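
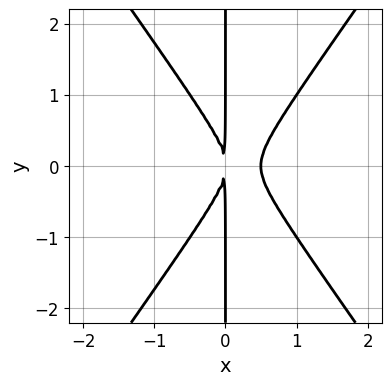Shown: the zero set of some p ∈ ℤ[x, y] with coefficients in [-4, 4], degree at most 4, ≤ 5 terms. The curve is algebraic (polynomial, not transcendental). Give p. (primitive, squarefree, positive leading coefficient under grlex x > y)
2*x^3 - x*y^2 - x^2

First, degree: no degree-2 curve has this shape, so deg p = 3.
Then, symmetries: it's symmetric under y → −y, forcing even powers of y.
Next, from the visible intercepts: the visible y-axis segment lies entirely on the curve.
Finally, putting this together gives p.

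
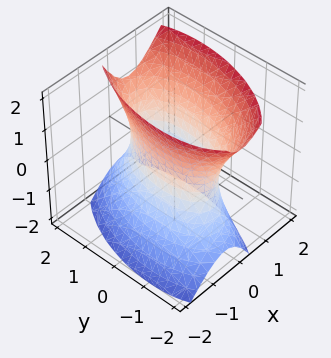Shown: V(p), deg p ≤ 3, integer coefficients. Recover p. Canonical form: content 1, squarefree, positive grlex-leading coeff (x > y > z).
1. deg p = 2.
2. From the axis intercepts and sections: it misses every integer gridline on the z-axis.
3. These observations pin down the coefficients.

3*x^2 - x*y - x*z + y^2 - z^2 - 2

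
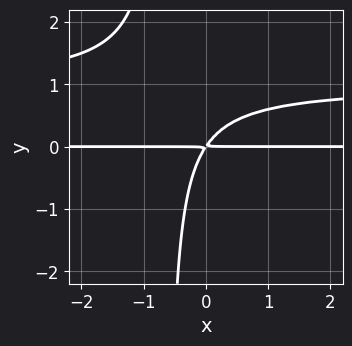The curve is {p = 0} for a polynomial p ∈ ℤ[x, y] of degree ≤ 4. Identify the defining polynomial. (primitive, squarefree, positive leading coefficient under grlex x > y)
Degree: a generic line meets the curve in up to 3 points, so deg p = 3.
Against the integer gridlines: the visible x-axis segment lies entirely on the curve.
Putting this together gives p.

3*x*y^2 - 3*x*y + 2*y^2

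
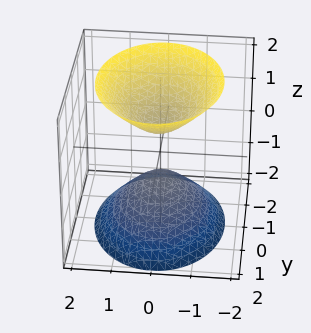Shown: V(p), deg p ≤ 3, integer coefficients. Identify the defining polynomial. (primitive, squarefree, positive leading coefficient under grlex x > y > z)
1. There are 2 components.
2. Degree: two separate bowl-shaped sheets opening away from each other; a quadric, so deg p = 2.
3. Symmetries: mirror symmetry x ↦ −x ⇒ only even powers of x; mirror symmetry z ↦ −z ⇒ only even powers of z; mirror symmetry y ↦ −y ⇒ only even powers of y.
4. Observable constraints: the surface avoids every integer y-axis point in the box; the surface avoids every integer x-axis point in the box.
5. The integer polynomial consistent with all of this is the stated p.

3*x^2 + 2*y^2 - 2*z^2 + 1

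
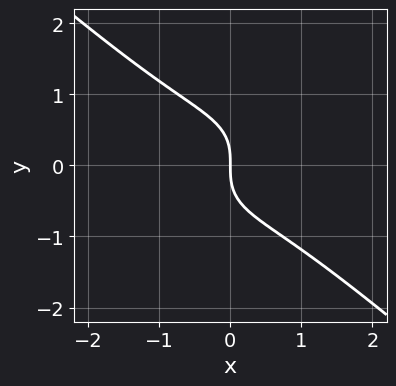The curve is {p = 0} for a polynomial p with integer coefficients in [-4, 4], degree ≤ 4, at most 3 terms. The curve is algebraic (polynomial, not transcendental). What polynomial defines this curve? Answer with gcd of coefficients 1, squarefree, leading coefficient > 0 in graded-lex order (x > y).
2*x^3 + 3*y^3 + 3*x

Degree: a generic line meets the curve in up to 3 points, so deg p = 3.
Reading off the gridlines: it crosses the x-axis at the gridline x = 0; it crosses the y-axis at the gridline y = 0.
These observations pin down the coefficients.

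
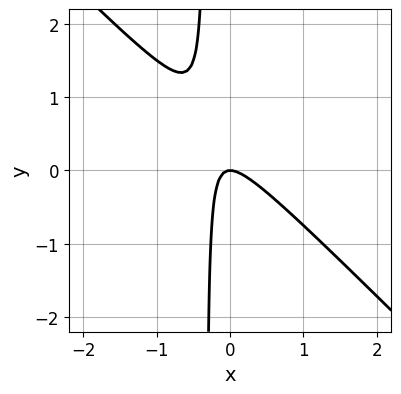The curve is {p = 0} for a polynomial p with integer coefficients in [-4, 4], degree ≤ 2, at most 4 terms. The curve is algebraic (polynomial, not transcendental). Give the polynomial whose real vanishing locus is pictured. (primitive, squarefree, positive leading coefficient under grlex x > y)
First, deg p = 2.
Then, reading off the gridlines: it crosses the y-axis at the gridline y = 0; one x-axis crossing is at x = 0.
Finally, putting this together gives p.

3*x^2 + 3*x*y + y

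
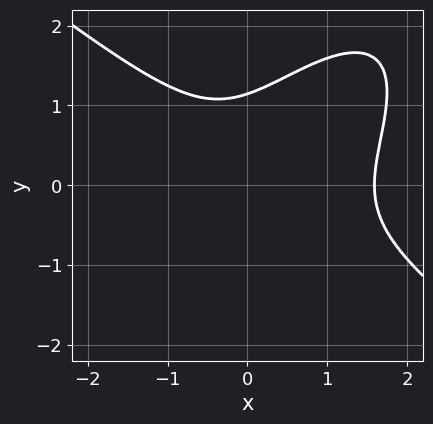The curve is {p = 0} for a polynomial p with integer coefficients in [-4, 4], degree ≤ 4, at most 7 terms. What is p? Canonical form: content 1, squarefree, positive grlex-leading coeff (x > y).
2*x^3 - 2*x*y^2 + 2*y^3 - 2*x^2 - 3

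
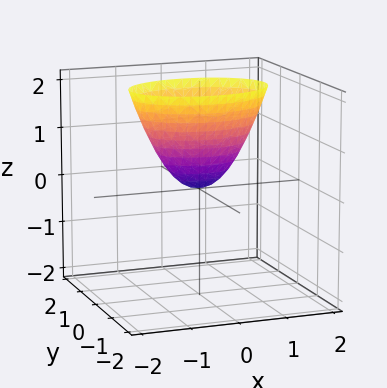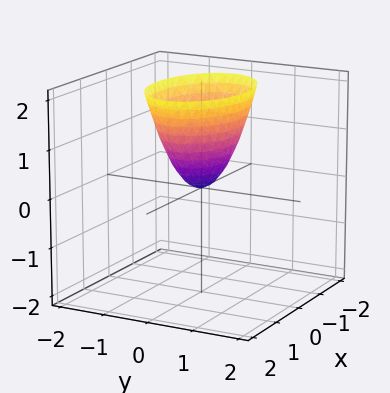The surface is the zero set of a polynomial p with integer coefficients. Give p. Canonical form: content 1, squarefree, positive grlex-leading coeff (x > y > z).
The degree is 2 — a single bowl opening along one axis; a quadric.
Symmetries: it's symmetric under y → −y, forcing even powers of y; it's symmetric under x → −x, forcing even powers of x.
Observable constraints: one x-axis crossing is at x = 0; it crosses the z-axis at the gridline z = 0; it crosses the y-axis at the gridline y = 0.
Assembling these constraints gives the stated polynomial.

x^2 + 2*y^2 - z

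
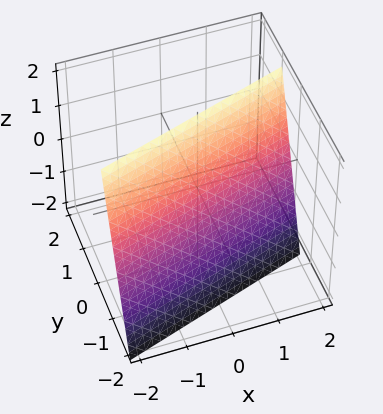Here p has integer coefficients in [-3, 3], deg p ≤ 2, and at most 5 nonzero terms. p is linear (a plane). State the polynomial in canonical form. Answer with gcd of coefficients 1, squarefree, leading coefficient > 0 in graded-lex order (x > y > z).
First, the degree is 1 — every cross-section is a straight line — this is a plane.
Then, from the axis intercepts and sections: it crosses the x-axis at the gridline x = 2; it crosses the z-axis at the gridline z = 2.
Finally, fitting integer coefficients to these (and the overall shape) gives p.

x - 3*y + z - 2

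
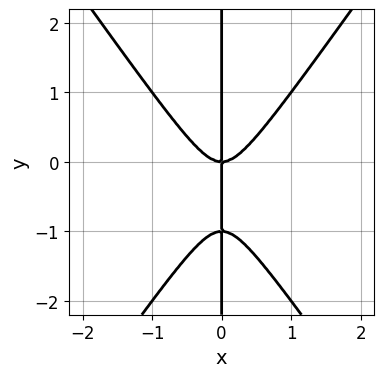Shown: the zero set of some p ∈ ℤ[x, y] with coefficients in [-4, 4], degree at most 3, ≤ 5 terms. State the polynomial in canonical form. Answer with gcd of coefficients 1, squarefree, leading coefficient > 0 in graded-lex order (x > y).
Degree: no degree-2 curve has this shape, so deg p = 3.
Against the integer gridlines: the visible y-axis segment lies entirely on the curve; one x-axis crossing is at x = 0.
These observations pin down the coefficients.

2*x^3 - x*y^2 - x*y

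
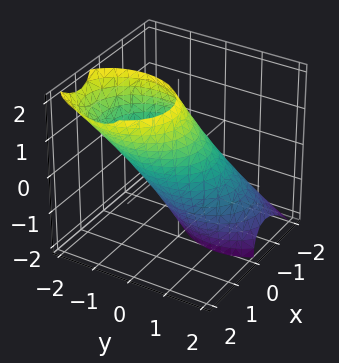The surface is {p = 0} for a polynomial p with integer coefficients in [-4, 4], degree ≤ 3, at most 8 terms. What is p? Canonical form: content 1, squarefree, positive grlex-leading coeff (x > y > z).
1. Degree: no degree-1 surface has this shape, so deg p = 2.
2. Observable constraints: the x-axis gridline crossings are at x ∈ {-1, 1}.
3. These observations pin down the coefficients.

3*x^2 - 3*x*z + 2*y^2 + 2*y*z + z^2 - 3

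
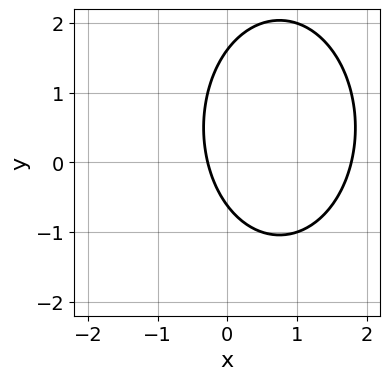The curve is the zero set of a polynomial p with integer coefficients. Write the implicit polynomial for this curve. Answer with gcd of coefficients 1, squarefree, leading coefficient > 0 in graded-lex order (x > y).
(a) Degree: no degree-1 curve has this shape, so deg p = 2.
(b) Putting this together gives p.

2*x^2 + y^2 - 3*x - y - 1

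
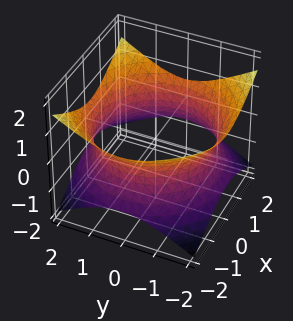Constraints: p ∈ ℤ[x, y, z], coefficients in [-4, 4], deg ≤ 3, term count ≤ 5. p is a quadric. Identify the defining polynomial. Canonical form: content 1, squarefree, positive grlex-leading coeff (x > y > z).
(a) The degree is 2 — one connected sheet with a waist; a quadric.
(b) Symmetries: it's symmetric under z → −z, forcing even powers of z; rotational symmetry about the z-axis ⇒ p depends on x, y only through x² + y².
(c) Observable constraints: a circular section at z = 0 has radius between 1 and 2; the surface avoids every integer z-axis point in the box.
(d) Matching integer coefficients to the picture gives p.

x^2 + y^2 - 2*z^2 - 3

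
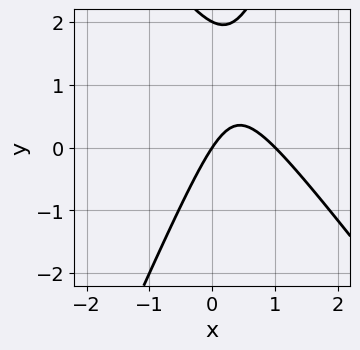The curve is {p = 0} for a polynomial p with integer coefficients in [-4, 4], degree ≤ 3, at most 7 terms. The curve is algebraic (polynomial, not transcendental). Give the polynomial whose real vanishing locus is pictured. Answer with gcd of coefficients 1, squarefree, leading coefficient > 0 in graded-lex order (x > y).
1. Degree: a generic line meets the curve in up to 2 points, so deg p = 2.
2. Against the integer gridlines: among the integer gridlines, it crosses the x-axis at x ∈ {0, 1}; among the integer gridlines, it crosses the y-axis at y ∈ {0, 2}.
3. Fitting integer coefficients to these (and the overall shape) gives p.

3*x^2 + x*y - y^2 - 3*x + 2*y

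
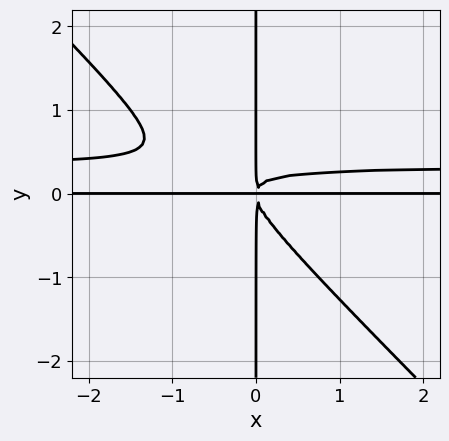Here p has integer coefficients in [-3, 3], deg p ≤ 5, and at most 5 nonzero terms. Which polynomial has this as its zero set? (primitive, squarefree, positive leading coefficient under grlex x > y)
3*x^2*y^2 + 3*x*y^3 - x^2*y

(a) deg p = 4. The shape is more complex than any degree-3 curve.
(b) From the visible intercepts: every point of the x-axis in the box is on the curve; the visible y-axis segment lies entirely on the curve.
(c) Putting this together gives p.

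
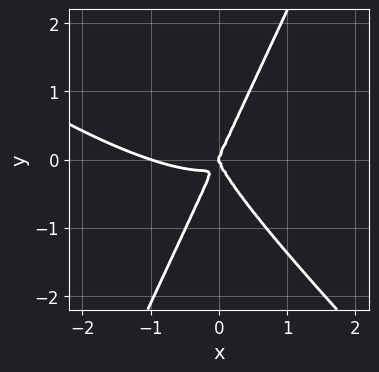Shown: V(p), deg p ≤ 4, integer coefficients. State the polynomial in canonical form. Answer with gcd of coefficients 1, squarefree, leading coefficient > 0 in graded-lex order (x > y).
Degree: a generic line meets the curve in up to 4 points, so deg p = 4.
From the axis intercepts and sections: one y-axis crossing is at y = 0; the x-axis gridline crossings are at x ∈ {-1, 0}.
Together with the visible shape, these determine p as stated.

x^4 + 3*x^3*y + 3*x^2*y^2 - y^4 + x^3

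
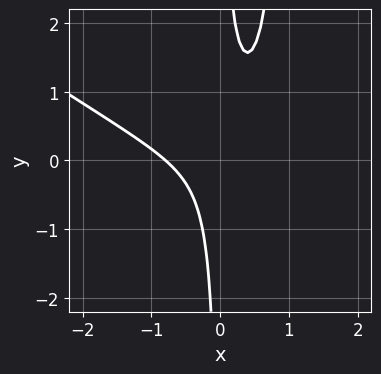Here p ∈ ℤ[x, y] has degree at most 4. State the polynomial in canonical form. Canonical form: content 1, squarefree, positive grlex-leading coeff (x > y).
(a) Degree: no degree-2 curve has this shape, so deg p = 3.
(b) Observable constraints: no y-intercept at any integer in the box.
(c) Matching integer coefficients to the picture gives p.

2*x^3 + 3*x^2*y - 3*x*y + 1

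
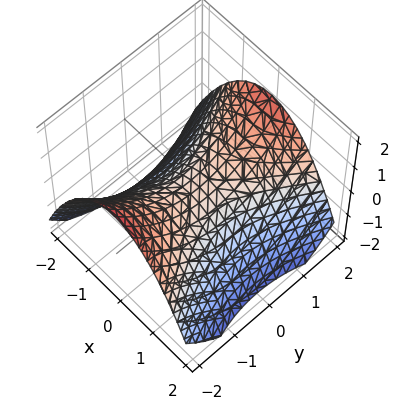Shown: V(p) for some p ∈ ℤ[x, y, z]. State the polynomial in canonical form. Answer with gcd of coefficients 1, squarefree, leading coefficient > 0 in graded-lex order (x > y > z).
First, degree: a saddle surface; a quadric, so deg p = 2.
Next, symmetries: it's symmetric under y → −y, forcing even powers of y; mirror symmetry x ↦ −x ⇒ only even powers of x.
Next, against the integer gridlines: it meets the z-axis at z = 0 (among the integer gridlines); one y-axis crossing is at y = 0.
Finally, together with the visible shape, these determine p as stated.

2*x^2 - y^2 + 3*z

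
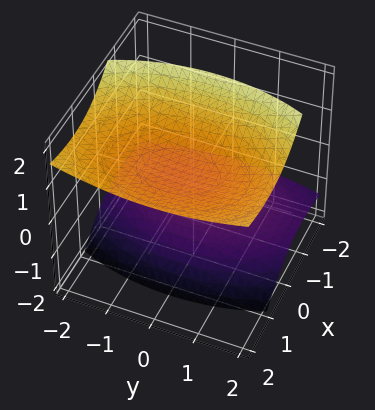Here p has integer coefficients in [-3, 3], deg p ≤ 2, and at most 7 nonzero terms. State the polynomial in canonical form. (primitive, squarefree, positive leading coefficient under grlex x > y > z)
(a) The picture has 2 separate pieces.
(b) The degree is 2 — a generic line meets the surface in up to 2 points.
(c) From the axis intercepts and sections: the surface avoids every integer y-axis point in the box; no x-intercept at any integer in the box; the z-axis gridline crossings are at z ∈ {-1, 1}.
(d) The integer polynomial consistent with all of this is the stated p.

2*x^2 - 3*x*z + y^2 - 3*z^2 + 3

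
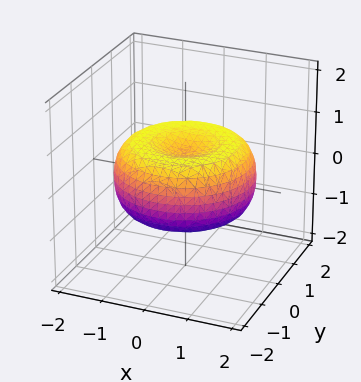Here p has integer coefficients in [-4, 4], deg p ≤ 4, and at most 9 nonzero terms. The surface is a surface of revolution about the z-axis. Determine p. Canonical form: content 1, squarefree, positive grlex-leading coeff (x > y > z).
x^4 + 2*x^2*y^2 + y^4 - 2*x^2 - 2*y^2 + 3*z^2 - 1

deg p = 4.
Symmetry: every cross-section ⟂ z is a circle, so x, y appear only via x² + y².
Against the integer gridlines: a circular section at z = 0 has radius between 1 and 2.
The integer polynomial consistent with all of this is the stated p.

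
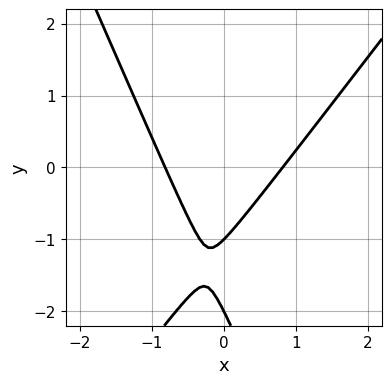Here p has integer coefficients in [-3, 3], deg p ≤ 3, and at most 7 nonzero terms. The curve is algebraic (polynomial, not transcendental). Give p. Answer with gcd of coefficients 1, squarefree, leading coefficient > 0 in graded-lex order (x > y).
3*x^2 - x*y - y^2 - 3*y - 2

deg p = 2. The shape is more complex than any degree-1 curve.
From the visible intercepts: the y-axis gridline crossings are at y ∈ {-2, -1}.
These observations pin down the coefficients.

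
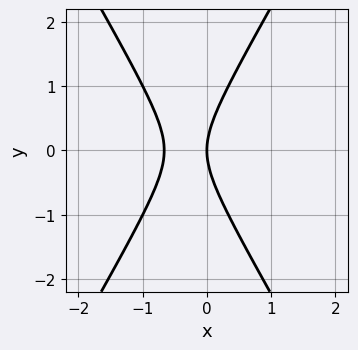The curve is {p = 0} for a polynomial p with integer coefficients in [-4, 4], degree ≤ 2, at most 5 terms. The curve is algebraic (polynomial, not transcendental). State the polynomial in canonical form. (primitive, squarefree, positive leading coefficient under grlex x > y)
3*x^2 - y^2 + 2*x

(a) The degree is 2 — the shape is more complex than any degree-1 curve.
(b) Symmetries: it's symmetric under y → −y, forcing even powers of y.
(c) Against the integer gridlines: it crosses the y-axis at the gridline y = 0; one x-axis crossing is at x = 0.
(d) Putting this together gives p.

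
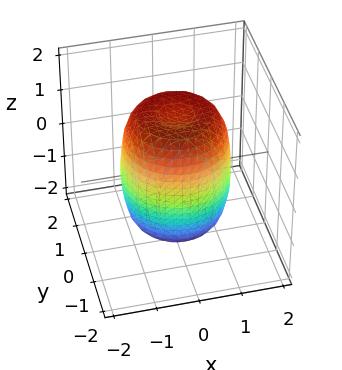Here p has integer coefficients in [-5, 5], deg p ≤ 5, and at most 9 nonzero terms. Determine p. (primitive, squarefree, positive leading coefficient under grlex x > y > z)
2*x^4 + 4*x^2*y^2 + 2*y^4 - 2*x^2 - 2*y^2 + z^2 - 2

First, degree: a generic line meets the surface in up to 4 points, so deg p = 4.
Then, symmetries: the surface is invariant under rotation about z: p = q(x² + y², z).
Then, against the integer gridlines: a circular section at z = 0 has radius between 1 and 2.
Finally, solving for integer coefficients yields p as stated.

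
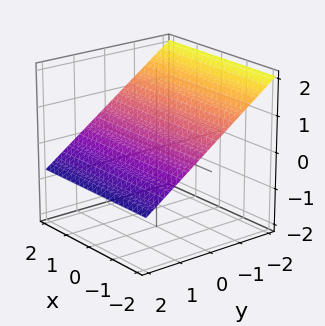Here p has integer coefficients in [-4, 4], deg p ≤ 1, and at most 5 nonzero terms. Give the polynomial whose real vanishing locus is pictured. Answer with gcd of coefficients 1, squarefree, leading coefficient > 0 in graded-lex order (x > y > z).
2*y + 3*z - 2

Degree: every cross-section is a straight line — this is a plane, so deg p = 1.
Checking where it meets the axes: no x-intercept at any integer in the box; it meets the y-axis at y = 1 (among the integer gridlines).
Fitting integer coefficients to these (and the overall shape) gives p.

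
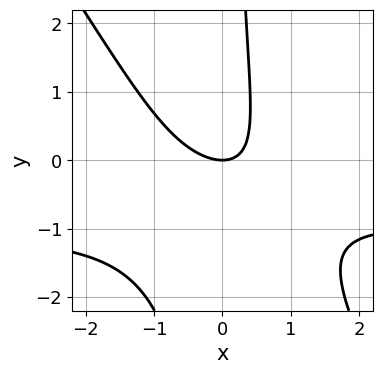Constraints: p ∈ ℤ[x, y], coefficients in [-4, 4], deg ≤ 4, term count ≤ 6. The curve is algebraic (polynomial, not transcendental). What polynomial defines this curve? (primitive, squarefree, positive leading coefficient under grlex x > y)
(a) Degree: the shape is more complex than any degree-2 curve, so deg p = 3.
(b) Checking where it meets the axes: it crosses the x-axis at the gridline x = 0; it crosses the y-axis at the gridline y = 0.
(c) Putting this together gives p.

3*x^2*y + 2*x*y^2 + 3*x^2 + 3*x*y - 3*y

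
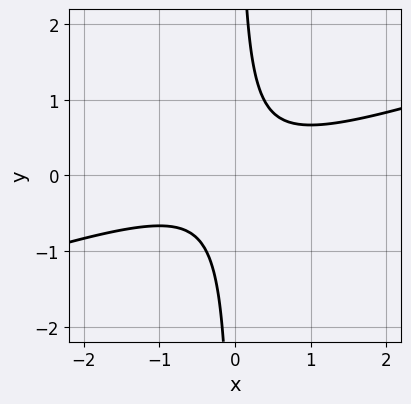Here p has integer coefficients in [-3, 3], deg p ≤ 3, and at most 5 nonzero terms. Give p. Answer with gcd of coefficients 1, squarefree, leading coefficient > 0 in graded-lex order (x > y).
x^2 - 3*x*y + 1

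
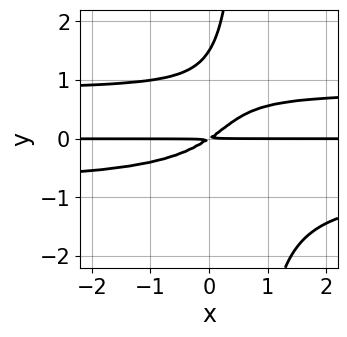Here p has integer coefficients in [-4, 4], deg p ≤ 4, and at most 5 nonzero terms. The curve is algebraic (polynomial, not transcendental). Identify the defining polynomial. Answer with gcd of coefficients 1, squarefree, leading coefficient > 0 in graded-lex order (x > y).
(a) The degree is 4 — no degree-3 curve has this shape.
(b) Checking where it meets the axes: every point of the x-axis in the box is on the curve.
(c) Assembling these constraints gives the stated polynomial.

3*x*y^3 - 2*y^3 - 2*x*y + 3*y^2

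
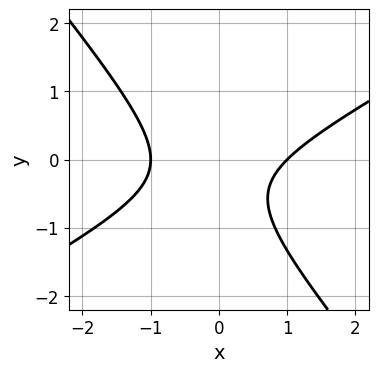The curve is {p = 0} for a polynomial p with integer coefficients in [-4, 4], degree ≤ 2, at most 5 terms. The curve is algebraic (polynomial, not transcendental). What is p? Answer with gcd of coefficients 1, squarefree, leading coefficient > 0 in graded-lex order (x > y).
2*x^2 - 2*x*y - 3*y^2 - 2*y - 2

(a) The degree is 2 — no degree-1 curve has this shape.
(b) Reading off the gridlines: the curve avoids every integer y-axis point in the box; among the integer gridlines, it crosses the x-axis at x ∈ {-1, 1}.
(c) The integer polynomial consistent with all of this is the stated p.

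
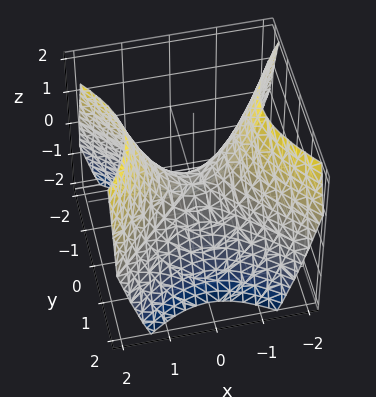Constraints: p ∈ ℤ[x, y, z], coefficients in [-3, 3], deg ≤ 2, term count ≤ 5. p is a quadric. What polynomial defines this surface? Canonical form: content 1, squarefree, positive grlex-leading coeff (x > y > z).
x^2 - y^2 - z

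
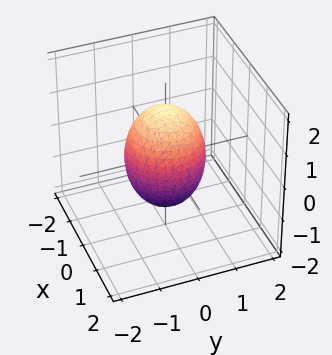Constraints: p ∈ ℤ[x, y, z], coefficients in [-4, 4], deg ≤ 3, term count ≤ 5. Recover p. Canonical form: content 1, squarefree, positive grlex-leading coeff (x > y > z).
2*x^2 + 2*y^2 + z^2 - 2

(a) The degree is 2 — a closed, bounded, convex surface; a quadric.
(b) Symmetries: it's symmetric under z → −z, forcing even powers of z; every cross-section ⟂ z is a circle, so x, y appear only via x² + y².
(c) From the axis intercepts and sections: a circular section at z = -1 has radius between 0 and 1; the y-axis gridline crossings are at y ∈ {-1, 1}.
(d) Fitting integer coefficients to these (and the overall shape) gives p.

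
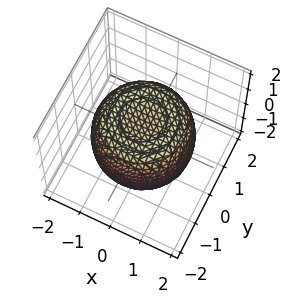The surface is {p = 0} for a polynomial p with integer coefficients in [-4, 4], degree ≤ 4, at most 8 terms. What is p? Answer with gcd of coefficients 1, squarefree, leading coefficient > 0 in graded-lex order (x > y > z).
2*x^4 + 4*x^2*y^2 + 2*y^4 - 3*x^2 - 3*y^2 + 3*z^2 - 3

First, deg p = 4. The shape is more complex than any degree-3 surface.
Next, by symmetry, the surface is invariant under rotation about z: p = q(x² + y², z).
Next, reading off the gridlines: among the integer gridlines, it crosses the z-axis at z ∈ {-1, 1}; a circular section at z = -1 has radius between 1 and 2.
Finally, assembling these constraints gives the stated polynomial.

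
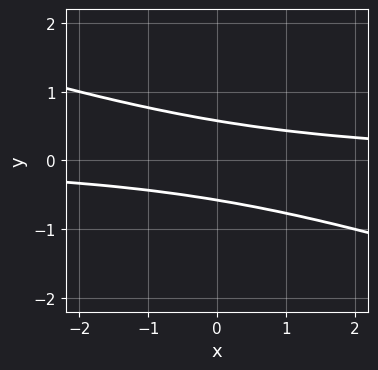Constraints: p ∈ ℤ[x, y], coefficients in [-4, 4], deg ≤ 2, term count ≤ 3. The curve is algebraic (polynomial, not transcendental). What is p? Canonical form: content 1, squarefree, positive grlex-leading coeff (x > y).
x*y + 3*y^2 - 1

1. The degree is 2 — no degree-1 curve has this shape.
2. From the visible intercepts: the curve avoids every integer x-axis point in the box.
3. Solving for integer coefficients yields p as stated.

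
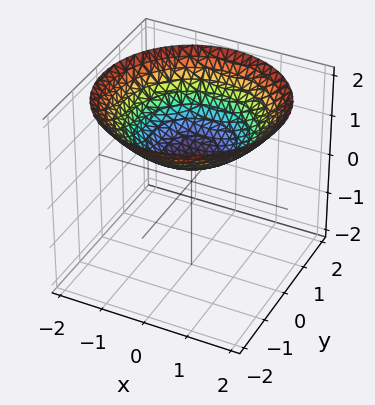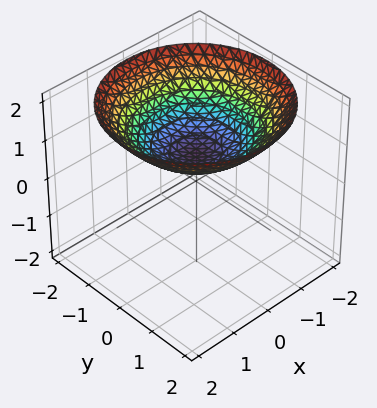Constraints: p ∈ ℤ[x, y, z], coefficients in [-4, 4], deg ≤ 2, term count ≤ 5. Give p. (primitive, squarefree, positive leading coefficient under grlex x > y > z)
x^2 + y^2 - 3*z + 2

1. The degree is 2 — a generic line meets the surface in up to 2 points.
2. By symmetry, the z-axis is an axis of rotation, so x and y enter only as x² + y².
3. From the visible intercepts: a circular section at z = 1 has radius exactly 1; it misses every integer gridline on the x-axis; it misses every integer gridline on the y-axis.
4. Matching integer coefficients to the picture gives p.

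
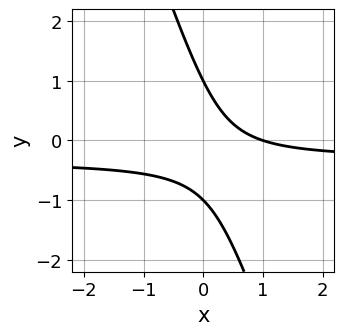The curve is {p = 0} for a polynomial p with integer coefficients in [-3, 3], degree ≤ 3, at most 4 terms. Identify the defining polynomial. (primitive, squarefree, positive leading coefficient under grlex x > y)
3*x*y + y^2 + x - 1

First, deg p = 2. The shape is more complex than any degree-1 curve.
Next, against the integer gridlines: among the integer gridlines, it crosses the y-axis at y ∈ {-1, 1}; one x-axis crossing is at x = 1.
Finally, together with the visible shape, these determine p as stated.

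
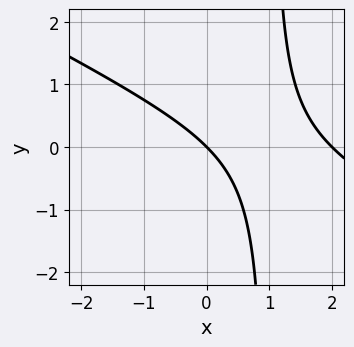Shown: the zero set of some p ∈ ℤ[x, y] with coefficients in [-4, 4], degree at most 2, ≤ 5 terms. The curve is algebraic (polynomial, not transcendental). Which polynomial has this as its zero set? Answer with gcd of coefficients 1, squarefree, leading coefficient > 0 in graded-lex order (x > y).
x^2 + 2*x*y - 2*x - 2*y

First, deg p = 2.
Next, reading off the gridlines: the x-axis gridline crossings are at x ∈ {0, 2}; one y-axis crossing is at y = 0.
Finally, solving for integer coefficients yields p as stated.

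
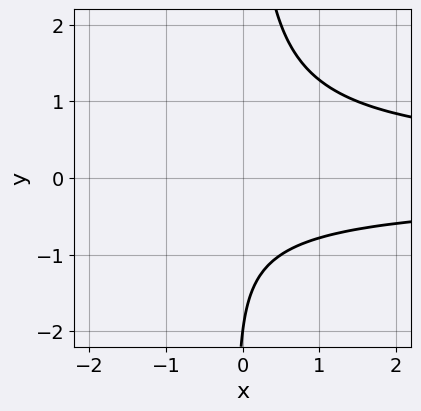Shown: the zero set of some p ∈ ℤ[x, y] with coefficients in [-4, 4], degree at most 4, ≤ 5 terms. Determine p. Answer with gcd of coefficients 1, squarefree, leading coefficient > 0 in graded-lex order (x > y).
2*x*y^2 - y - 2

(a) deg p = 3.
(b) Checking where it meets the axes: it misses every integer gridline on the x-axis; it meets the y-axis at y = -2 (among the integer gridlines).
(c) Together with the visible shape, these determine p as stated.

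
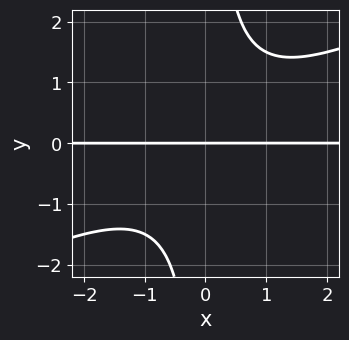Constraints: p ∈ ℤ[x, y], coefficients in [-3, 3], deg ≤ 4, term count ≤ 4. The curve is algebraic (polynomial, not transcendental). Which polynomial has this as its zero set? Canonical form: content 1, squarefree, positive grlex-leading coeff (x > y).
The degree is 3 — a generic line meets the curve in up to 3 points.
From the visible intercepts: one y-axis crossing is at y = 0; the visible x-axis segment lies entirely on the curve.
Assembling these constraints gives the stated polynomial.

x^2*y - 2*x*y^2 + 2*y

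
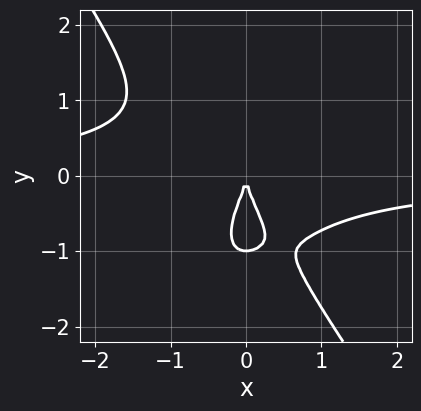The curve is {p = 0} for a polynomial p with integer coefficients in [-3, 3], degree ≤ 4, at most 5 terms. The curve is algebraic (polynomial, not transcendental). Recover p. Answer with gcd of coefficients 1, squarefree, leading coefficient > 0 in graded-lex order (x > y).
3*x^3*y + y^4 + x^2*y + y^3 + 3*x^2

First, degree: no degree-3 curve has this shape, so deg p = 4.
Then, reading off the gridlines: the y-axis gridline crossings are at y ∈ {-1, 0}; one x-axis crossing is at x = 0.
Finally, solving for integer coefficients yields p as stated.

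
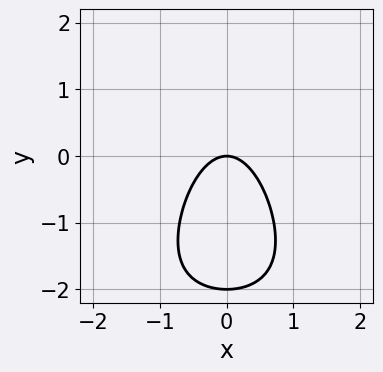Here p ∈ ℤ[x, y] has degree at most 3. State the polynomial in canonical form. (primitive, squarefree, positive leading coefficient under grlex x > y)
(a) The degree is 3 — a generic line meets the curve in up to 3 points.
(b) Symmetries: the x ↦ −x reflection is a symmetry, so x appears only in even powers.
(c) Observable constraints: the y-axis gridline crossings are at y ∈ {-2, 0}; one x-axis crossing is at x = 0.
(d) Putting this together gives p.

x^2*y + 3*x^2 + y^2 + 2*y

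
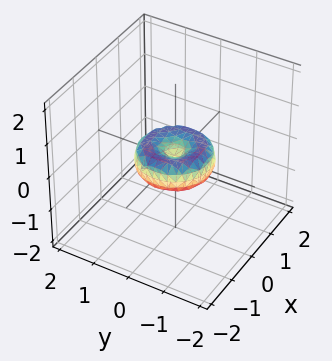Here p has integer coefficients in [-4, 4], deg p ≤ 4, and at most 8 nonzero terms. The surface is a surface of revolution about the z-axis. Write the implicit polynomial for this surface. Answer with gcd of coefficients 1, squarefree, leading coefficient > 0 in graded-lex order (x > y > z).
(a) Degree: a generic line meets the surface in up to 4 points, so deg p = 4.
(b) Symmetries: the surface is invariant under rotation about z: p = q(x² + y², z).
(c) From the visible intercepts: a circular section at z = 0 has radius exactly 1; among the integer gridlines, it crosses the x-axis at x ∈ {-1, 0, 1}; it meets the z-axis at z = 0 (among the integer gridlines); among the integer gridlines, it crosses the y-axis at y ∈ {-1, 0, 1}.
(d) The integer polynomial consistent with all of this is the stated p.

2*x^4 + 4*x^2*y^2 + 2*y^4 - 2*x^2 - 2*y^2 + 3*z^2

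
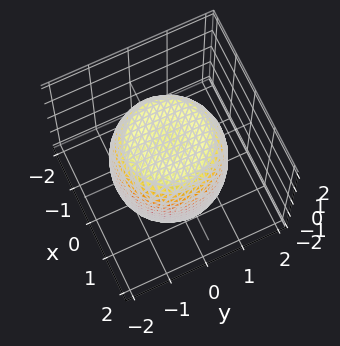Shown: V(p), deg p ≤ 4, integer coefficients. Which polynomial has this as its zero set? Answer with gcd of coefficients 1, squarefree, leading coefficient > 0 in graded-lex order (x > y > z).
deg p = 4.
Symmetry: the z-axis is an axis of rotation, so x and y enter only as x² + y².
Checking where it meets the axes: a circular section at z = 0 has radius between 1 and 2.
Matching integer coefficients to the picture gives p.

x^4 + 2*x^2*y^2 + y^4 - x^2 - y^2 + z^2 - 2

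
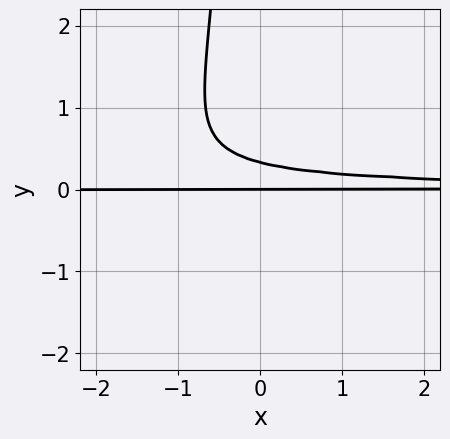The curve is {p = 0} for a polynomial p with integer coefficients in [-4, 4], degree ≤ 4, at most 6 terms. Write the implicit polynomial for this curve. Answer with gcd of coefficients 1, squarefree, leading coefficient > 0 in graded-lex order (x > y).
deg p = 4.
Against the integer gridlines: every point of the x-axis in the box is on the curve; it crosses the y-axis at the gridline y = 0.
Fitting integer coefficients to these (and the overall shape) gives p.

x*y^3 + 2*x*y^2 + 3*y^2 - y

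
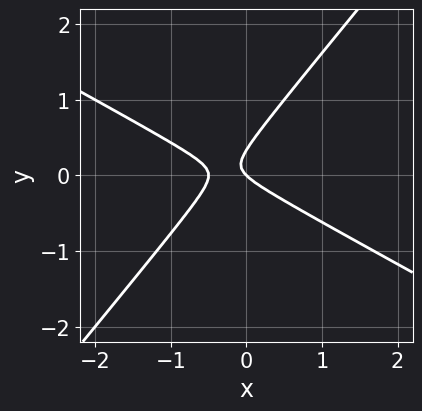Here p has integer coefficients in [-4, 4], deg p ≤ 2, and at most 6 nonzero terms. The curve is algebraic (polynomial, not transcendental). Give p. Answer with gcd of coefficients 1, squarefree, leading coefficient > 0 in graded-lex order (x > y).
2*x^2 + 2*x*y - 3*y^2 + x + y

1. deg p = 2.
2. From the visible intercepts: one y-axis crossing is at y = 0; it crosses the x-axis at the gridline x = 0.
3. These observations pin down the coefficients.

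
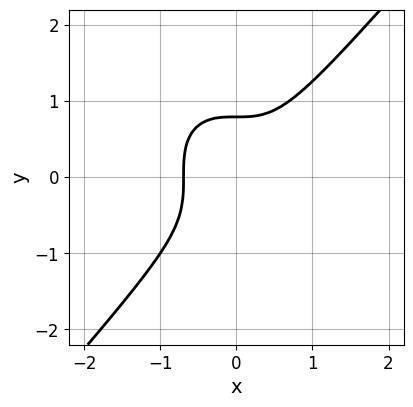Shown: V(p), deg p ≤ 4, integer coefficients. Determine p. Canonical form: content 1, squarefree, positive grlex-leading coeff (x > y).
First, degree: no degree-2 curve has this shape, so deg p = 3.
Finally, solving for integer coefficients yields p as stated.

3*x^3 - 2*y^3 + 1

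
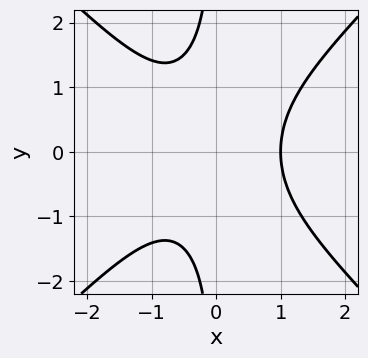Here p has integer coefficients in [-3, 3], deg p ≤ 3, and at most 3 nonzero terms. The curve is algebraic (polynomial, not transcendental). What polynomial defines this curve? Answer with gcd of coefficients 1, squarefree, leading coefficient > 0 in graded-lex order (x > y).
(a) deg p = 3. No degree-2 curve has this shape.
(b) Symmetries: mirror symmetry y ↦ −y ⇒ only even powers of y.
(c) Against the integer gridlines: no y-intercept at any integer in the box; it crosses the x-axis at the gridline x = 1.
(d) The integer polynomial consistent with all of this is the stated p.

x^3 - x*y^2 - 1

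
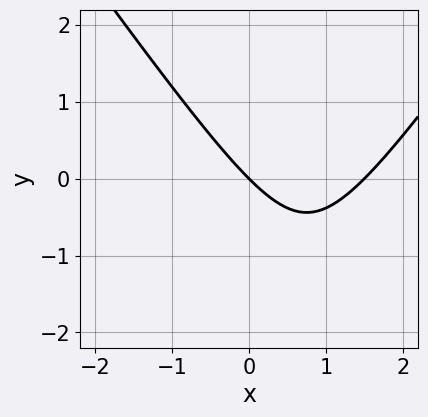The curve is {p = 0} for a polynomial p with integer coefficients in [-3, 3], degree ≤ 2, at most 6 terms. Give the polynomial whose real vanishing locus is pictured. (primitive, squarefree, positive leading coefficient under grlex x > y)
2*x^2 - y^2 - 3*x - 3*y

(a) deg p = 2.
(b) From the visible intercepts: one y-axis crossing is at y = 0; one x-axis crossing is at x = 0.
(c) Together with the visible shape, these determine p as stated.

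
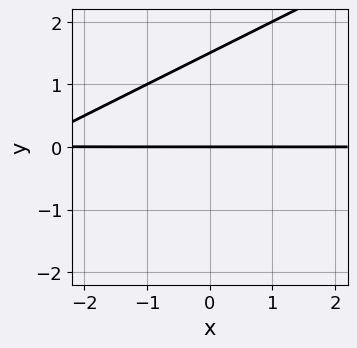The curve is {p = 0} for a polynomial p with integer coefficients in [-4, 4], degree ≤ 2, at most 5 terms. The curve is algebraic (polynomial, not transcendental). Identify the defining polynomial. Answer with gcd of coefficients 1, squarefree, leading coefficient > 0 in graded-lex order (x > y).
x*y - 2*y^2 + 3*y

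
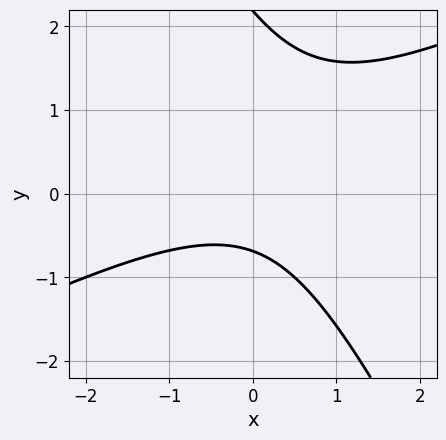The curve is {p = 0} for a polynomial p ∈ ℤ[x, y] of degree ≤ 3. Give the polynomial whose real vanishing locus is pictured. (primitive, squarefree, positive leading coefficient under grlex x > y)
2*x^2 - 3*x*y - 2*y^2 + 3*y + 3

First, degree: the shape is more complex than any degree-1 curve, so deg p = 2.
Then, observable constraints: it misses every integer gridline on the x-axis.
Finally, together with the visible shape, these determine p as stated.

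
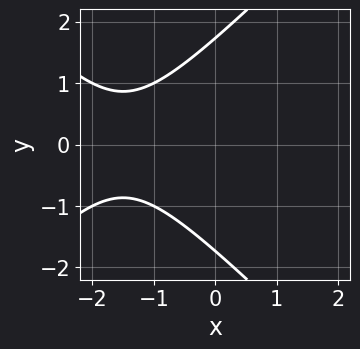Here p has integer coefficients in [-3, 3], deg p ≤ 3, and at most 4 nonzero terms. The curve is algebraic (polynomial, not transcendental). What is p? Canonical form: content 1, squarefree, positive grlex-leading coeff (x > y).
First, deg p = 2.
Next, symmetries: it's symmetric under y → −y, forcing even powers of y.
Then, from the axis intercepts and sections: the curve avoids every integer x-axis point in the box.
Finally, fitting integer coefficients to these (and the overall shape) gives p.

x^2 - y^2 + 3*x + 3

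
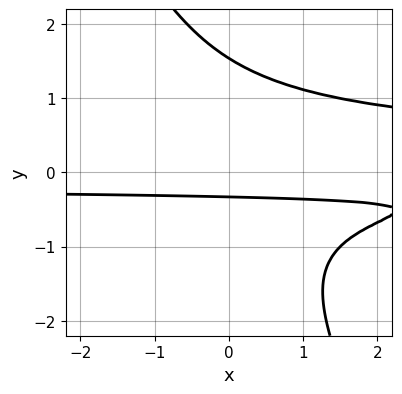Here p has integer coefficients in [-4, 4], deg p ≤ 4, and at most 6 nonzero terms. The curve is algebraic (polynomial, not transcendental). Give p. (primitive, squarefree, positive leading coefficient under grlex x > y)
2*x*y^3 + y^4 - 3*y - 1

First, the degree is 4 — a generic line meets the curve in up to 4 points.
Next, from the axis intercepts and sections: no x-intercept at any integer in the box.
Finally, solving for integer coefficients yields p as stated.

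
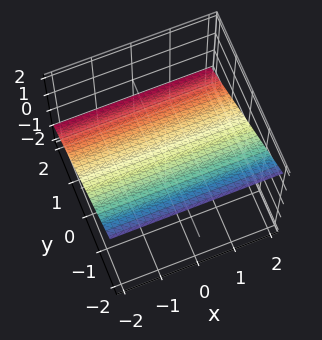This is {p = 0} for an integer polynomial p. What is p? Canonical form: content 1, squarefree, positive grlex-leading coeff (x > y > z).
2*y + 3*z - 2

(a) The degree is 1 — every cross-section is a straight line — this is a plane.
(b) From the visible intercepts: it misses every integer gridline on the x-axis; one y-axis crossing is at y = 1.
(c) Together with the visible shape, these determine p as stated.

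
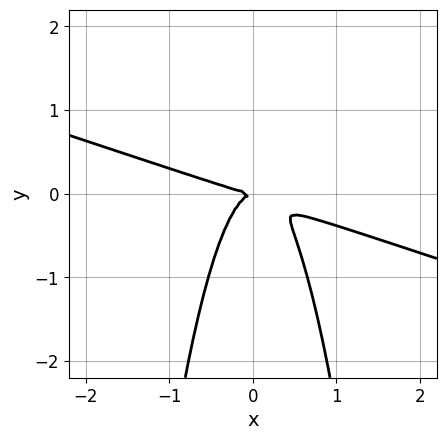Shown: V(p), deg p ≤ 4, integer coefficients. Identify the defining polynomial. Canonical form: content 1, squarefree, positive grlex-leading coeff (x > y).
1. The degree is 3 — no degree-2 curve has this shape.
2. From the axis intercepts and sections: it meets the y-axis at y = 0 (among the integer gridlines); it crosses the x-axis at the gridline x = 0.
3. The integer polynomial consistent with all of this is the stated p.

x^3 + 3*x^2*y + y^2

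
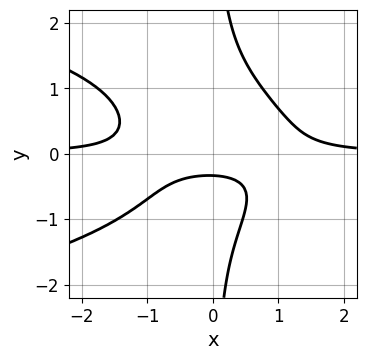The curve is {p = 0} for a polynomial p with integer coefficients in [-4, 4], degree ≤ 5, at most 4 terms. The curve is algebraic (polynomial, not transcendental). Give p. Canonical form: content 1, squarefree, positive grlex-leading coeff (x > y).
(a) The degree is 4 — no degree-3 curve has this shape.
(b) Reading off the gridlines: no x-intercept at any integer in the box.
(c) These observations pin down the coefficients.

3*x*y^3 + 3*x^2*y - 3*y - 1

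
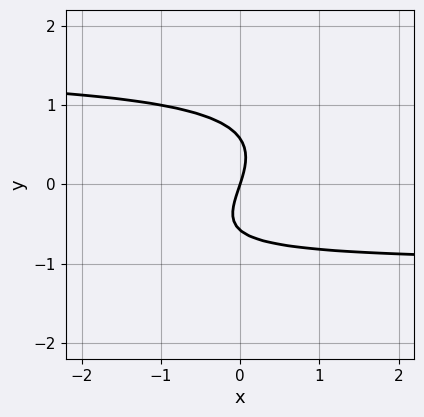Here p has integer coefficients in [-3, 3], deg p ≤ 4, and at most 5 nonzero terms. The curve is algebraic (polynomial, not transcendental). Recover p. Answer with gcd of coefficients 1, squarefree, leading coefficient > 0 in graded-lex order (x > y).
The degree is 3 — no degree-2 curve has this shape.
Reading off the gridlines: it crosses the x-axis at the gridline x = 0; it crosses the y-axis at the gridline y = 0.
Together with the visible shape, these determine p as stated.

2*x*y^2 - 3*y^3 - x*y - 3*x + y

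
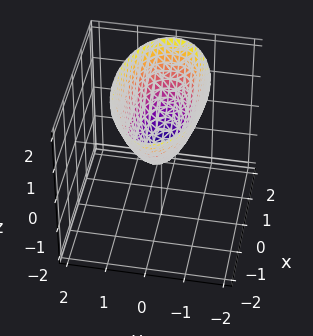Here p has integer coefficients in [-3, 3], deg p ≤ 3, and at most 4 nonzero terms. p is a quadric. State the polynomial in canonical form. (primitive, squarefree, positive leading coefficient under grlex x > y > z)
x^2 + 3*y^2 - 2*z

(a) Degree: a single bowl opening along one axis; a quadric, so deg p = 2.
(b) Symmetries: the x ↦ −x reflection is a symmetry, so x appears only in even powers; mirror symmetry y ↦ −y ⇒ only even powers of y.
(c) Checking where it meets the axes: it meets the x-axis at x = 0 (among the integer gridlines); one z-axis crossing is at z = 0.
(d) Matching integer coefficients to the picture gives p.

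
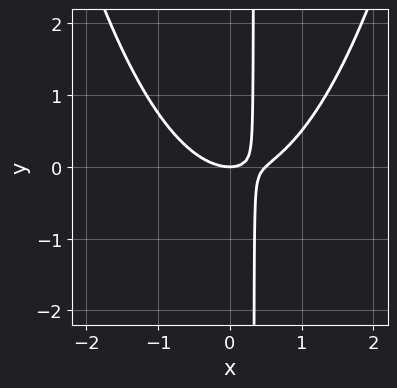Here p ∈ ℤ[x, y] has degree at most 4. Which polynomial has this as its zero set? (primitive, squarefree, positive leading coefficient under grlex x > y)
2*x^3 - x^2 - 3*x*y + y

1. Degree: a generic line meets the curve in up to 3 points, so deg p = 3.
2. Checking where it meets the axes: it meets the y-axis at y = 0 (among the integer gridlines); it crosses the x-axis at the gridline x = 0.
3. Assembling these constraints gives the stated polynomial.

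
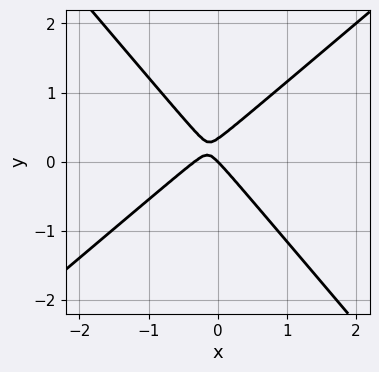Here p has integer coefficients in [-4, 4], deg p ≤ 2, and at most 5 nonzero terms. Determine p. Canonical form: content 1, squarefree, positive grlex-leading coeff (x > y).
The degree is 2 — no degree-1 curve has this shape.
Observable constraints: it meets the x-axis at x = 0 (among the integer gridlines); one y-axis crossing is at y = 0.
Matching integer coefficients to the picture gives p.

3*x^2 - x*y - 3*y^2 + x + y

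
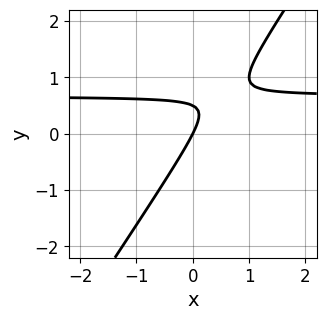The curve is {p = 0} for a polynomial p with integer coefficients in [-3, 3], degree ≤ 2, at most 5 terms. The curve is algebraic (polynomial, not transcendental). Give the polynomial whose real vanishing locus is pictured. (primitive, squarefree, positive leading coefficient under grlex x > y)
(a) The degree is 2 — the shape is more complex than any degree-1 curve.
(b) From the axis intercepts and sections: it crosses the y-axis at the gridline y = 0; it meets the x-axis at x = 0 (among the integer gridlines).
(c) These observations pin down the coefficients.

3*x*y - 2*y^2 - 2*x + y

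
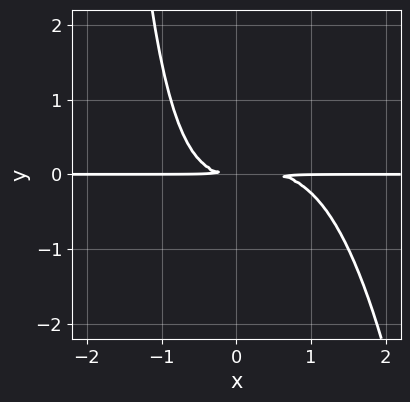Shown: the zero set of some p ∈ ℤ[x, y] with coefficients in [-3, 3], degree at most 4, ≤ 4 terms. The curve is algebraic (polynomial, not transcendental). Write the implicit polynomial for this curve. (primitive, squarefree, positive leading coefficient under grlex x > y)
2*x^3*y - x^2*y + x*y^2 + 3*y^2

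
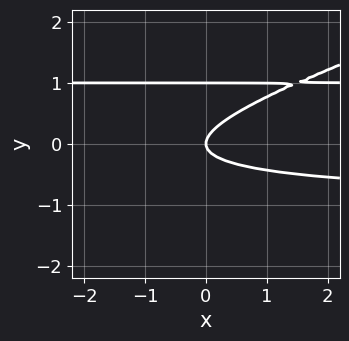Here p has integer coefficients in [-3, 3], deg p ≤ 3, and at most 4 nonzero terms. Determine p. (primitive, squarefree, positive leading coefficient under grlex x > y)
x*y^2 - 3*y^3 + 3*y^2 - x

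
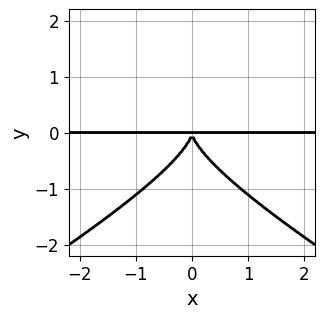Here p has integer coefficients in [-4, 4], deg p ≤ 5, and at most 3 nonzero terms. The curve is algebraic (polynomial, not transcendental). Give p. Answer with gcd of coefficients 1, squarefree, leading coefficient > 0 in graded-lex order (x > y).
x^2*y^2 - 3*y^4 - 3*x^2*y

deg p = 4.
Symmetries: the x ↦ −x reflection is a symmetry, so x appears only in even powers.
Reading off the gridlines: the visible x-axis segment lies entirely on the curve.
Fitting integer coefficients to these (and the overall shape) gives p.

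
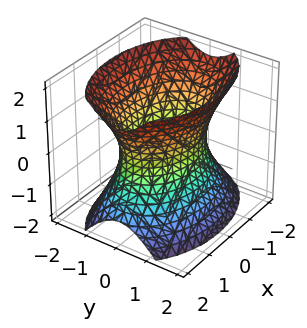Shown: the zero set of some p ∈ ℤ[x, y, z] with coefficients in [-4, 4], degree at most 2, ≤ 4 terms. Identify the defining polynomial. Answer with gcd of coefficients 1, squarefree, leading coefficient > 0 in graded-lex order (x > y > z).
deg p = 2.
Symmetries: it's symmetric under x → −x, forcing even powers of x; the z ↦ −z reflection is a symmetry, so z appears only in even powers; mirror symmetry y ↦ −y ⇒ only even powers of y.
Observable constraints: no z-intercept at any integer in the box; among the integer gridlines, it crosses the y-axis at y ∈ {-1, 1}.
Assembling these constraints gives the stated polynomial.

x^2 + 2*y^2 - z^2 - 2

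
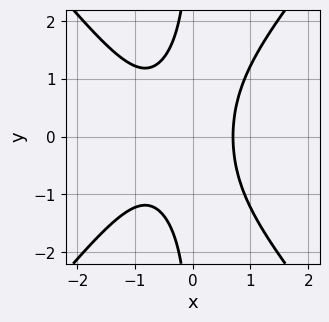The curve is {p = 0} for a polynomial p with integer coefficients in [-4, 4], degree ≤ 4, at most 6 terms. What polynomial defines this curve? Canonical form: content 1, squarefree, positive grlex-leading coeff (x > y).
3*x^3 - 2*x*y^2 + 2*x^2 - 2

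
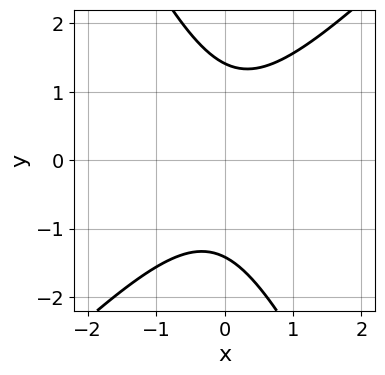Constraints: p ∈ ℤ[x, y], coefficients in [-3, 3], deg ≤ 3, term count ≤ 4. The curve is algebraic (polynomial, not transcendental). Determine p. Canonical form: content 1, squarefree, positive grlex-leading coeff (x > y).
2*x^2 - x*y - y^2 + 2

deg p = 2.
Checking where it meets the axes: it misses every integer gridline on the x-axis.
Solving for integer coefficients yields p as stated.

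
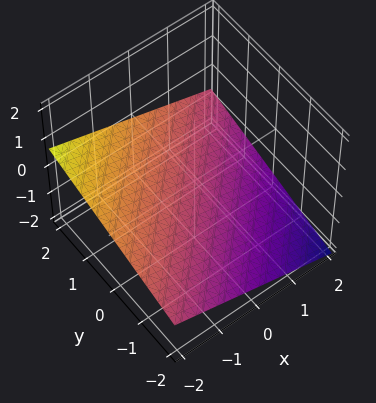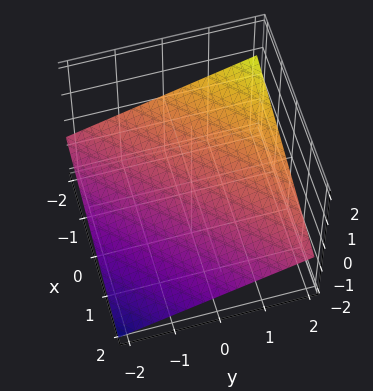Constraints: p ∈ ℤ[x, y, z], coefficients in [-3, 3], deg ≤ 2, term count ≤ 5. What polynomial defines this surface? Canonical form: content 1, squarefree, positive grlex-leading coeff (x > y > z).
1. The degree is 1 — the surface is flat (a plane).
2. Against the integer gridlines: one x-axis crossing is at x = -2; it crosses the y-axis at the gridline y = 2.
3. Solving for integer coefficients yields p as stated.

x - y + 3*z + 2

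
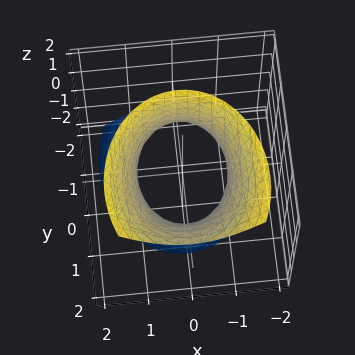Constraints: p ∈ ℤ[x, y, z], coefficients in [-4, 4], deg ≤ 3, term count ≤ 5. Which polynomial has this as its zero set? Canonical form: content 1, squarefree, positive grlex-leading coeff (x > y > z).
First, deg p = 2. The shape is more complex than any degree-1 surface.
Next, observable constraints: among the integer gridlines, it crosses the x-axis at x ∈ {-1, 1}; no z-intercept at any integer in the box.
Finally, together with the visible shape, these determine p as stated.

3*x^2 + 2*y^2 - 2*y*z - z^2 - 3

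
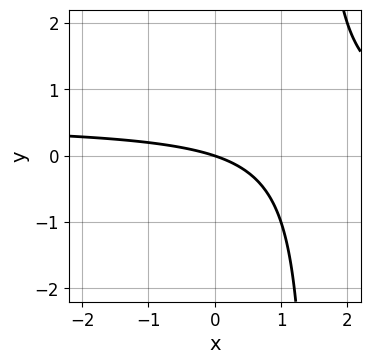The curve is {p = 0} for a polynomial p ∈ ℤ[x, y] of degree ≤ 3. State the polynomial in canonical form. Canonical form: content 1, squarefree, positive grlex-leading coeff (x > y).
2*x*y - x - 3*y

First, deg p = 2. The shape is more complex than any degree-1 curve.
Then, reading off the gridlines: one x-axis crossing is at x = 0; one y-axis crossing is at y = 0.
Finally, together with the visible shape, these determine p as stated.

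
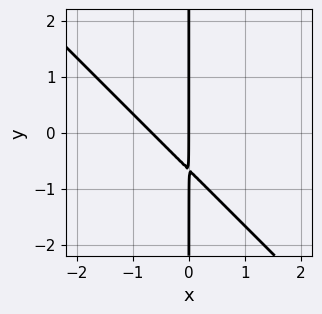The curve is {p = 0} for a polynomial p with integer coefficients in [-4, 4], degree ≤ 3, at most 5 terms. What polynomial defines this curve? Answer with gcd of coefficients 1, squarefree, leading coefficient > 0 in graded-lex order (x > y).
3*x^2 + 3*x*y + 2*x

1. The degree is 2 — the shape is more complex than any degree-1 curve.
2. Checking where it meets the axes: it crosses the x-axis at the gridline x = 0; every point of the y-axis in the box is on the curve.
3. Putting this together gives p.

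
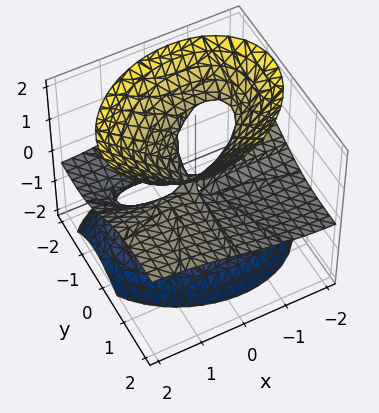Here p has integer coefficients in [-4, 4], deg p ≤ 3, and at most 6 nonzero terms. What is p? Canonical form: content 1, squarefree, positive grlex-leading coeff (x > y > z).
2*x^2*z + 3*y^2*z - 2*z^3 - 2*x*y + 2*y*z

(a) The degree is 3 — a generic line meets the surface in up to 3 points.
(b) Observable constraints: every point of the x-axis in the box is on the surface; the visible y-axis segment lies entirely on the surface; it crosses the z-axis at the gridline z = 0.
(c) Fitting integer coefficients to these (and the overall shape) gives p.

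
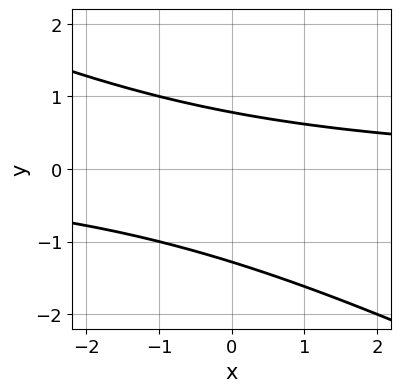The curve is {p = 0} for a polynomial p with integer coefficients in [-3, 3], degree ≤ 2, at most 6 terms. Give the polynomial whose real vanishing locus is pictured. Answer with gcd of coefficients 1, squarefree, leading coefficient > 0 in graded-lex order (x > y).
1. deg p = 2. A generic line meets the curve in up to 2 points.
2. From the axis intercepts and sections: no x-intercept at any integer in the box.
3. Solving for integer coefficients yields p as stated.

x*y + 2*y^2 + y - 2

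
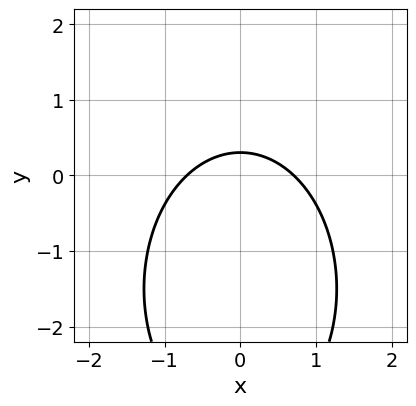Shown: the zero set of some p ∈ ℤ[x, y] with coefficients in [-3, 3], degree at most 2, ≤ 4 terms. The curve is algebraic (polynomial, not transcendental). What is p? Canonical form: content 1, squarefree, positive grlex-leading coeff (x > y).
(a) The degree is 2 — the shape is more complex than any degree-1 curve.
(b) Symmetries: it's symmetric under x → −x, forcing even powers of x.
(c) Together with the visible shape, these determine p as stated.

2*x^2 + y^2 + 3*y - 1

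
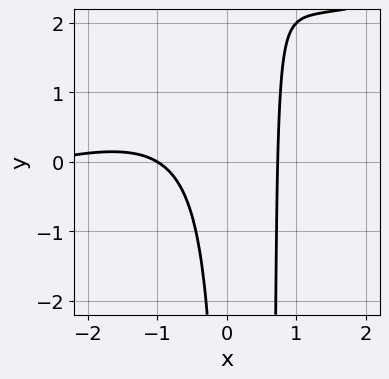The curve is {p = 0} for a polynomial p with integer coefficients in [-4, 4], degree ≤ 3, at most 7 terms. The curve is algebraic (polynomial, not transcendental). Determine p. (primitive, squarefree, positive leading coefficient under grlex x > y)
(a) deg p = 3.
(b) From the visible intercepts: the curve avoids every integer y-axis point in the box; one x-axis crossing is at x = -1.
(c) Putting this together gives p.

x^3 - 3*x^2*y + 3*x^2 + 2*x*y - 2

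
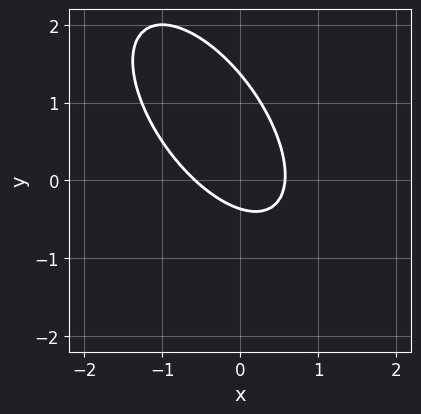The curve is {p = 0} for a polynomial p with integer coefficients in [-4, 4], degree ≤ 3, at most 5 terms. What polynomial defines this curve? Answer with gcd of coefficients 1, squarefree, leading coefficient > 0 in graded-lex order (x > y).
3*x^2 + 3*x*y + 2*y^2 - 2*y - 1

Degree: no degree-1 curve has this shape, so deg p = 2.
Solving for integer coefficients yields p as stated.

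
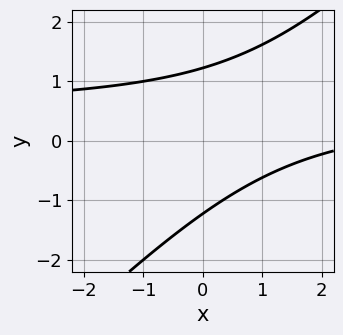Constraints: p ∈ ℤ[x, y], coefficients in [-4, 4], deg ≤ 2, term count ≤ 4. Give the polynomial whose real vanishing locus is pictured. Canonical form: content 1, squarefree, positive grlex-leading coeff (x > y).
2*x*y - 2*y^2 - x + 3

1. Degree: no degree-1 curve has this shape, so deg p = 2.
2. From the axis intercepts and sections: the curve avoids every integer x-axis point in the box.
3. Putting this together gives p.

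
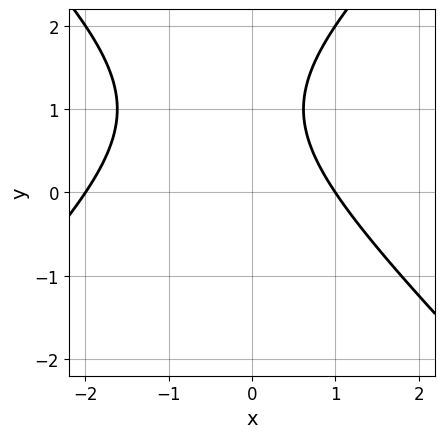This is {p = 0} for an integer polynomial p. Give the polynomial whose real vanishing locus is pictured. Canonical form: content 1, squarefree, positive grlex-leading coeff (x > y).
x^2 - y^2 + x + 2*y - 2

1. The degree is 2 — no degree-1 curve has this shape.
2. Against the integer gridlines: no y-intercept at any integer in the box; among the integer gridlines, it crosses the x-axis at x ∈ {-2, 1}.
3. Putting this together gives p.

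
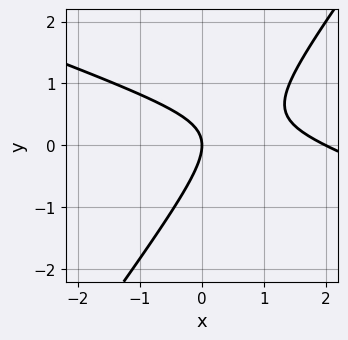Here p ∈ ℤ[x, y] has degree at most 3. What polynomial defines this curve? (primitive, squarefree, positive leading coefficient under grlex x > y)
x^2 + 2*x*y - 2*y^2 - 2*x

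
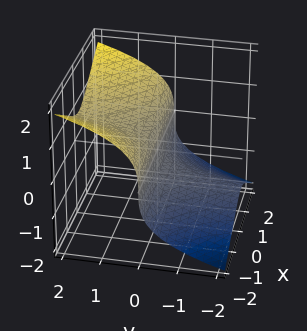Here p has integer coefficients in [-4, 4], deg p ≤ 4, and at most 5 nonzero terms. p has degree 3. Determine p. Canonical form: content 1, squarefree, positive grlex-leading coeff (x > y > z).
1. Degree: the shape is more complex than any degree-2 surface, so deg p = 3.
2. From the axis intercepts and sections: one z-axis crossing is at z = 0; the visible x-axis segment lies entirely on the surface.
3. Matching integer coefficients to the picture gives p.

2*x^2*y - 3*z^3 + y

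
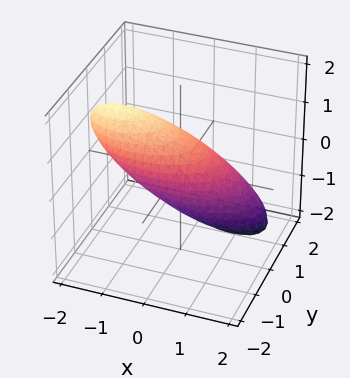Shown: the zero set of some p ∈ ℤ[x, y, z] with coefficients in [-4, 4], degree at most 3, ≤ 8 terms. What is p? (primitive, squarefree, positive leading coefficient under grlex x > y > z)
x^2 + 2*x*z + 3*y^2 + y*z + 2*z^2 - 2

First, degree: no degree-1 surface has this shape, so deg p = 2.
Then, checking where it meets the axes: the z-axis gridline crossings are at z ∈ {-1, 1}.
Finally, the integer polynomial consistent with all of this is the stated p.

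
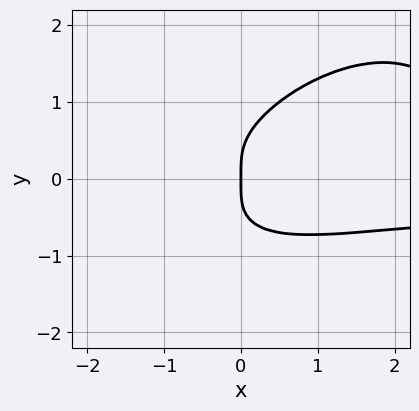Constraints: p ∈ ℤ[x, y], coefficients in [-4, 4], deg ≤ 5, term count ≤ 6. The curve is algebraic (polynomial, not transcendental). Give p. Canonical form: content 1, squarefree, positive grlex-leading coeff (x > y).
2*x^2*y^2 - 3*x*y^3 + 3*y^4 - 2*x*y^2 - 2*x

Degree: a generic line meets the curve in up to 4 points, so deg p = 4.
Reading off the gridlines: one y-axis crossing is at y = 0; it meets the x-axis at x = 0 (among the integer gridlines).
Assembling these constraints gives the stated polynomial.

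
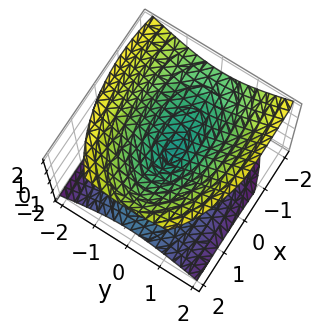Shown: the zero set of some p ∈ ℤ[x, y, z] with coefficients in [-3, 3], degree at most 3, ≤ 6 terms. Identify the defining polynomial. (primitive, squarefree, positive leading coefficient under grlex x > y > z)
I count 2 distinct pieces. Treating them together as one polynomial.
The degree is 2 — a generic line meets the surface in up to 2 points.
Checking where it meets the axes: it crosses the y-axis at the gridline y = 0; it meets the x-axis at x = 0 (among the integer gridlines).
Solving for integer coefficients yields p as stated.

x^2 + x*z + 3*y^2 - 3*z^2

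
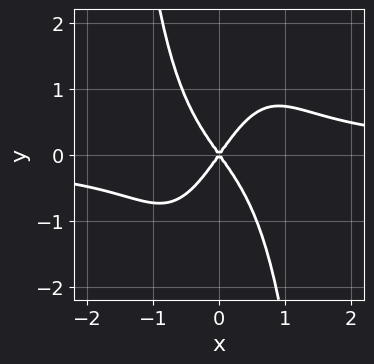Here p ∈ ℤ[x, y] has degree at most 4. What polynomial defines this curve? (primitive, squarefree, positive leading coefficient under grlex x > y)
2*x^3*y - 2*x^2 + y^2

The degree is 4 — a generic line meets the curve in up to 4 points.
Reading off the gridlines: it meets the x-axis at x = 0 (among the integer gridlines); it meets the y-axis at y = 0 (among the integer gridlines).
The integer polynomial consistent with all of this is the stated p.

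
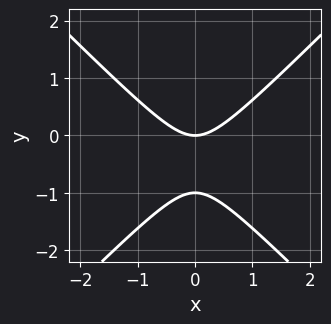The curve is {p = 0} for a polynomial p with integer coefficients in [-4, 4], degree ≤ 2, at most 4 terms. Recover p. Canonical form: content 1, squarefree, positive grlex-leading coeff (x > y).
x^2 - y^2 - y

First, deg p = 2.
Next, symmetries: the x ↦ −x reflection is a symmetry, so x appears only in even powers.
Then, from the visible intercepts: the y-axis gridline crossings are at y ∈ {-1, 0}; it crosses the x-axis at the gridline x = 0.
Finally, fitting integer coefficients to these (and the overall shape) gives p.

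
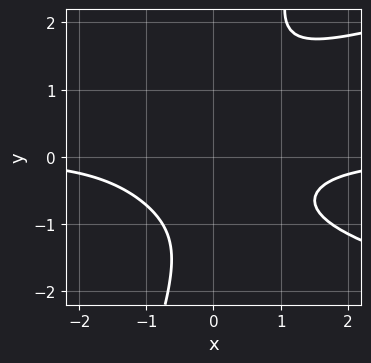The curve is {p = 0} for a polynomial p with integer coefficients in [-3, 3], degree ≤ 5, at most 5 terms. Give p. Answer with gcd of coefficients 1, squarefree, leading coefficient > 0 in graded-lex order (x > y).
3*x*y^3 - y^4 - 3*x^2*y - 3

First, the degree is 4 — no degree-3 curve has this shape.
Next, checking where it meets the axes: it misses every integer gridline on the y-axis; no x-intercept at any integer in the box.
Finally, the integer polynomial consistent with all of this is the stated p.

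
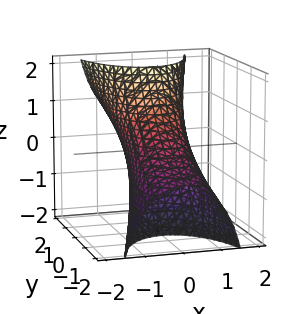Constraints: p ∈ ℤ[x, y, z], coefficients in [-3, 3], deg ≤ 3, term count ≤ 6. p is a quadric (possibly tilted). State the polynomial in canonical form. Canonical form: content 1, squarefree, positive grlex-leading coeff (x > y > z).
1. Degree: the shape is more complex than any degree-1 surface, so deg p = 2.
2. The integer polynomial consistent with all of this is the stated p.

3*x^2 + y^2 - 3*y*z + z^2 - 2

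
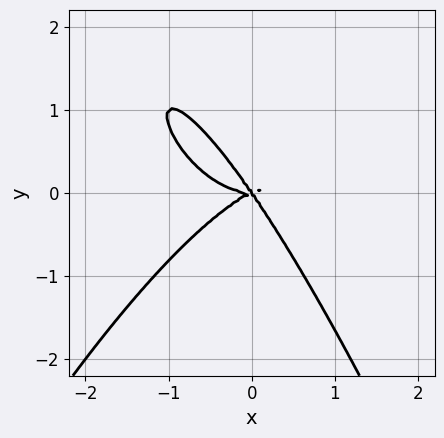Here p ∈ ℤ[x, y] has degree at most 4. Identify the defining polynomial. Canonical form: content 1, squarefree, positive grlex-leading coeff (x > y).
deg p = 4.
From the axis intercepts and sections: one y-axis crossing is at y = 0; it crosses the x-axis at the gridline x = 0.
These observations pin down the coefficients.

2*x^4 - 2*x^2*y + 3*x*y^2 + 3*y^3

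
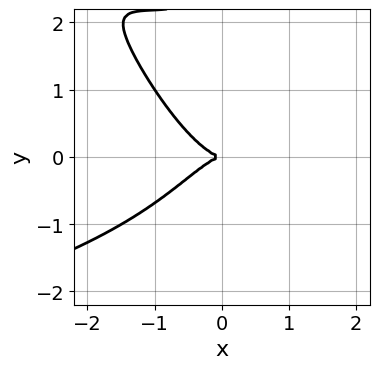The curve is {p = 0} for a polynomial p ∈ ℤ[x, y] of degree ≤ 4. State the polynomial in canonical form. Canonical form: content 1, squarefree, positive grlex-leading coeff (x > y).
1. Degree: no degree-3 curve has this shape, so deg p = 4.
2. From the axis intercepts and sections: it meets the x-axis at x = 0 (among the integer gridlines); it crosses the y-axis at the gridline y = 0.
3. Putting this together gives p.

2*x^2*y^2 + x*y^3 + 3*x^3 - y^3 + 3*y^2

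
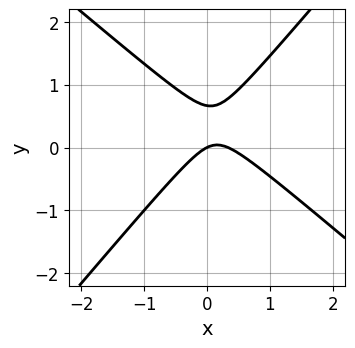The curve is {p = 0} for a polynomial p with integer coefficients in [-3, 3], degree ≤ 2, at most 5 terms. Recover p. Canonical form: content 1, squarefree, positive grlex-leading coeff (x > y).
3*x^2 + x*y - 3*y^2 - x + 2*y

deg p = 2. No degree-1 curve has this shape.
Checking where it meets the axes: one x-axis crossing is at x = 0; it meets the y-axis at y = 0 (among the integer gridlines).
Matching integer coefficients to the picture gives p.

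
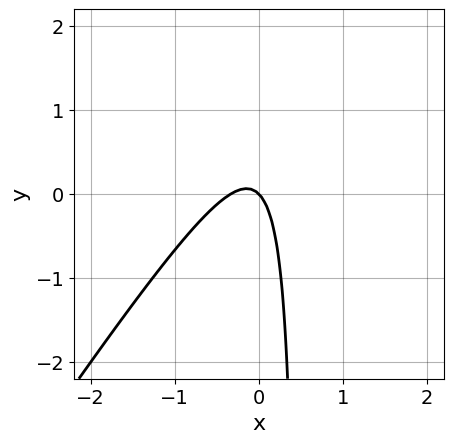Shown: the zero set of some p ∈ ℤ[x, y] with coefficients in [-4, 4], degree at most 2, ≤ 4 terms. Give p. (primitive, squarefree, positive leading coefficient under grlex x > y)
Degree: the shape is more complex than any degree-1 curve, so deg p = 2.
From the visible intercepts: it meets the x-axis at x = 0 (among the integer gridlines); it crosses the y-axis at the gridline y = 0.
Together with the visible shape, these determine p as stated.

3*x^2 - 2*x*y + x + y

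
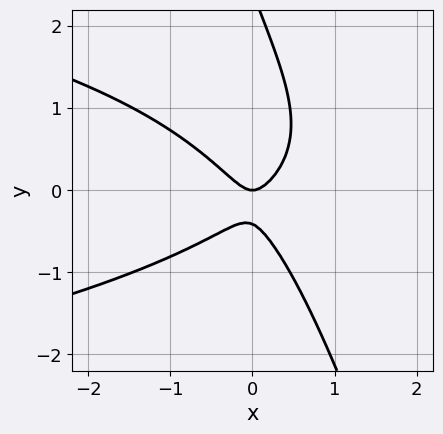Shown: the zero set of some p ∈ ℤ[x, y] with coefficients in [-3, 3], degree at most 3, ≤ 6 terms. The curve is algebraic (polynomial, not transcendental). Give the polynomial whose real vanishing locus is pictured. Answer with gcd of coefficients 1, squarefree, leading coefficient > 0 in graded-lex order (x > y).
3*x*y^2 + y^3 + 3*x^2 - 2*y^2 - y

1. Degree: a generic line meets the curve in up to 3 points, so deg p = 3.
2. From the visible intercepts: it crosses the y-axis at the gridline y = 0; it meets the x-axis at x = 0 (among the integer gridlines).
3. These observations pin down the coefficients.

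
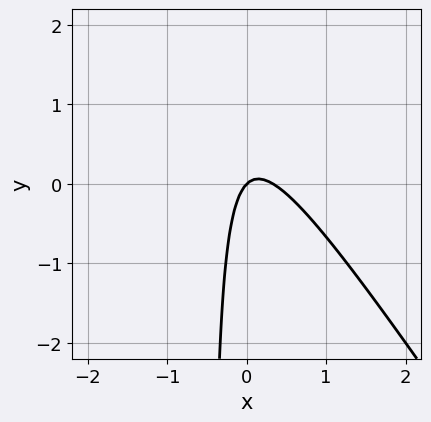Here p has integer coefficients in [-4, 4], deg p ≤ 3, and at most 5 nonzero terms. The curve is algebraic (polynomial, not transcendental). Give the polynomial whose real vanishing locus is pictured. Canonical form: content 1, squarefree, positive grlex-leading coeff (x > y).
3*x^2 + 2*x*y - x + y

deg p = 2. The shape is more complex than any degree-1 curve.
Reading off the gridlines: one y-axis crossing is at y = 0; it crosses the x-axis at the gridline x = 0.
Fitting integer coefficients to these (and the overall shape) gives p.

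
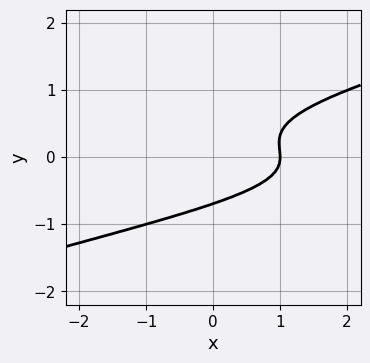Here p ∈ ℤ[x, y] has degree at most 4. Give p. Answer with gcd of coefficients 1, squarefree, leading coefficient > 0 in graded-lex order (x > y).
x*y^2 - 3*y^3 + x - 1

(a) deg p = 3. A generic line meets the curve in up to 3 points.
(b) Checking where it meets the axes: it crosses the x-axis at the gridline x = 1.
(c) Matching integer coefficients to the picture gives p.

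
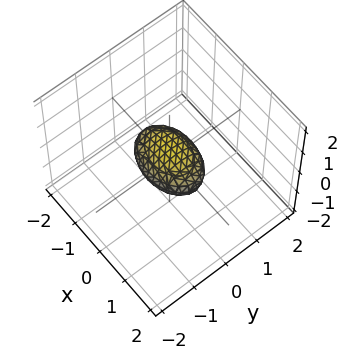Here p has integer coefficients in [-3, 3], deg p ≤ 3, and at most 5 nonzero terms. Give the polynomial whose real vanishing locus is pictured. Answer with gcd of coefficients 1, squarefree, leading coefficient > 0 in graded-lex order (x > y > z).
x^2 + 2*y^2 + 3*z^2 - 1

deg p = 2. A closed, bounded, convex surface; a quadric.
Symmetries: mirror symmetry x ↦ −x ⇒ only even powers of x; the z ↦ −z reflection is a symmetry, so z appears only in even powers; mirror symmetry y ↦ −y ⇒ only even powers of y.
Reading off the gridlines: among the integer gridlines, it crosses the x-axis at x ∈ {-1, 1}.
Fitting integer coefficients to these (and the overall shape) gives p.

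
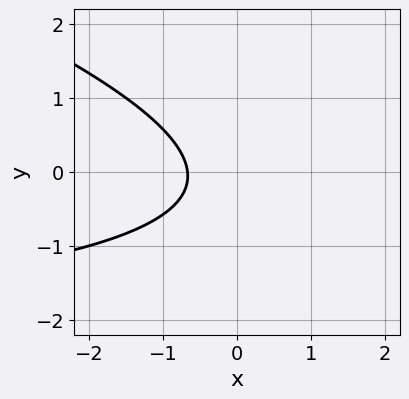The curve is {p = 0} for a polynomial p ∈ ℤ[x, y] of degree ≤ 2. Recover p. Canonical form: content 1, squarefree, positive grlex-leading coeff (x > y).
x*y + 3*y^2 + 3*x + y + 2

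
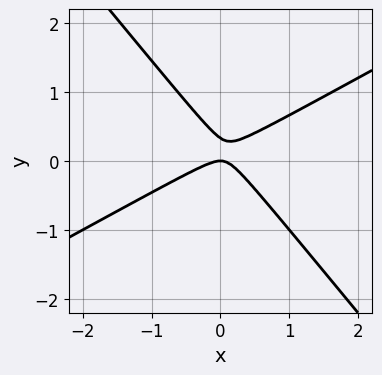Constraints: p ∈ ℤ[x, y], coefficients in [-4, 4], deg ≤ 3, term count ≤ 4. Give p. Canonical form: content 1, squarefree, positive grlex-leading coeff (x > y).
2*x^2 - 2*x*y - 3*y^2 + y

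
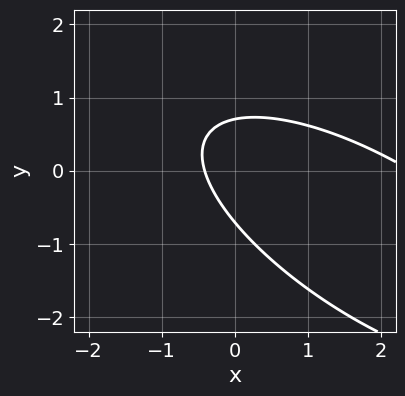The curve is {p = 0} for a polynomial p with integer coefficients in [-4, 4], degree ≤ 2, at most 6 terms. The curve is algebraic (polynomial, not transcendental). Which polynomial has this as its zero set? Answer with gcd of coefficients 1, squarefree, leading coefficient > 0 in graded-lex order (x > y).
First, the degree is 2 — the shape is more complex than any degree-1 curve.
Finally, the integer polynomial consistent with all of this is the stated p.

x^2 + 2*x*y + 2*y^2 - 2*x - 1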